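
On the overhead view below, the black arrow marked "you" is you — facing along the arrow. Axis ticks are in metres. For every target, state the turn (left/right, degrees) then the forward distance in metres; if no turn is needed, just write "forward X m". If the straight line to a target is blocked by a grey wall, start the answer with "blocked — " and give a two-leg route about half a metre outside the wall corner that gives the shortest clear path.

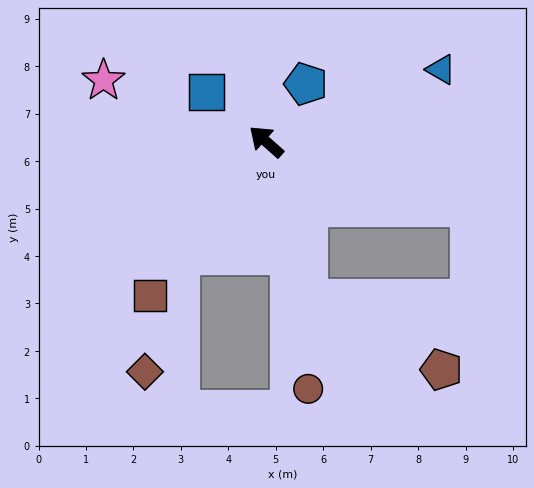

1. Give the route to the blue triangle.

turn right 116°, forward 4.0 m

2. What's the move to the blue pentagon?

turn right 83°, forward 1.5 m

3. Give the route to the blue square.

forward 1.6 m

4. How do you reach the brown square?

turn left 95°, forward 4.1 m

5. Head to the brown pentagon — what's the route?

blocked — turn left 146°, forward 3.4 m, then turn left 48°, forward 3.2 m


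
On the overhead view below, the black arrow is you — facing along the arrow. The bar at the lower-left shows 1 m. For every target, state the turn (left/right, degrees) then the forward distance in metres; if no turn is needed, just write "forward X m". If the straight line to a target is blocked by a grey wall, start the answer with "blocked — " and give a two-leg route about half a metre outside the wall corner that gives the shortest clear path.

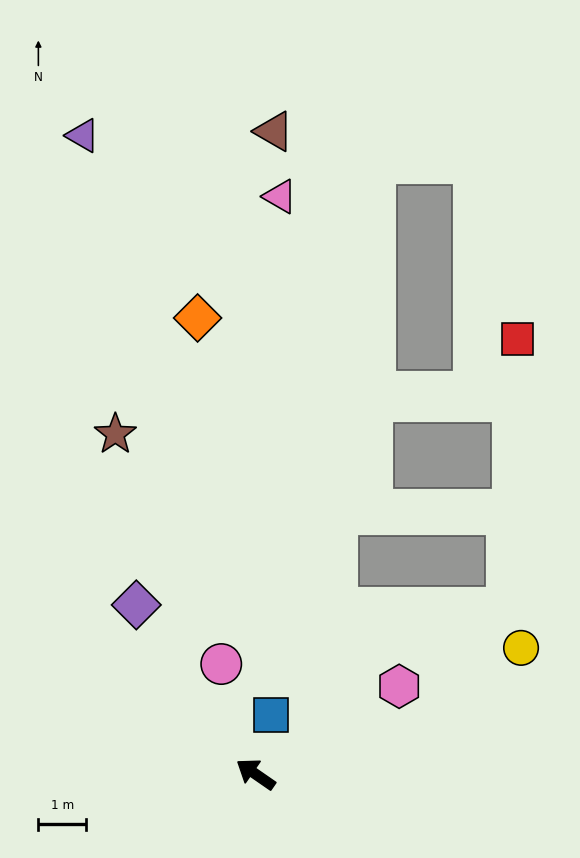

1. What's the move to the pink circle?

turn right 38°, forward 2.4 m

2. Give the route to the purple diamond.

turn right 20°, forward 4.3 m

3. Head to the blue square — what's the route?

turn right 70°, forward 1.3 m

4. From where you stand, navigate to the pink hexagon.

turn right 114°, forward 3.5 m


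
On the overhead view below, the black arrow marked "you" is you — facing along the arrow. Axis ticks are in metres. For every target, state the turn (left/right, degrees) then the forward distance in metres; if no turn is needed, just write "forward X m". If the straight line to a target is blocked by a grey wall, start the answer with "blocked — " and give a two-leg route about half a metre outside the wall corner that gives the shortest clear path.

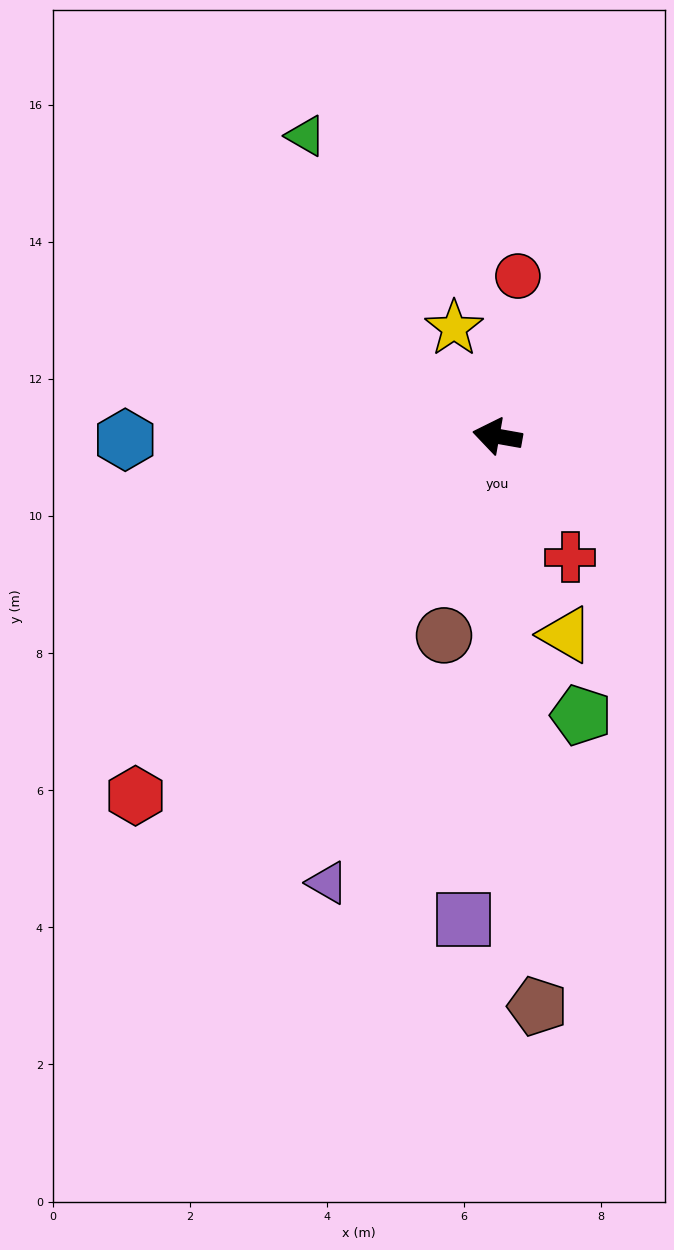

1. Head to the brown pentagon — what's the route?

turn left 104°, forward 8.3 m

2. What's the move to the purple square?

turn left 96°, forward 7.1 m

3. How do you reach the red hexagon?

turn left 55°, forward 7.4 m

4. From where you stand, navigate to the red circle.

turn right 87°, forward 2.4 m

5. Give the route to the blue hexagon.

turn left 11°, forward 5.4 m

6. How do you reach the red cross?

turn left 131°, forward 2.1 m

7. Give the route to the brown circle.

turn left 85°, forward 3.0 m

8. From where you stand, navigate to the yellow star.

turn right 58°, forward 1.7 m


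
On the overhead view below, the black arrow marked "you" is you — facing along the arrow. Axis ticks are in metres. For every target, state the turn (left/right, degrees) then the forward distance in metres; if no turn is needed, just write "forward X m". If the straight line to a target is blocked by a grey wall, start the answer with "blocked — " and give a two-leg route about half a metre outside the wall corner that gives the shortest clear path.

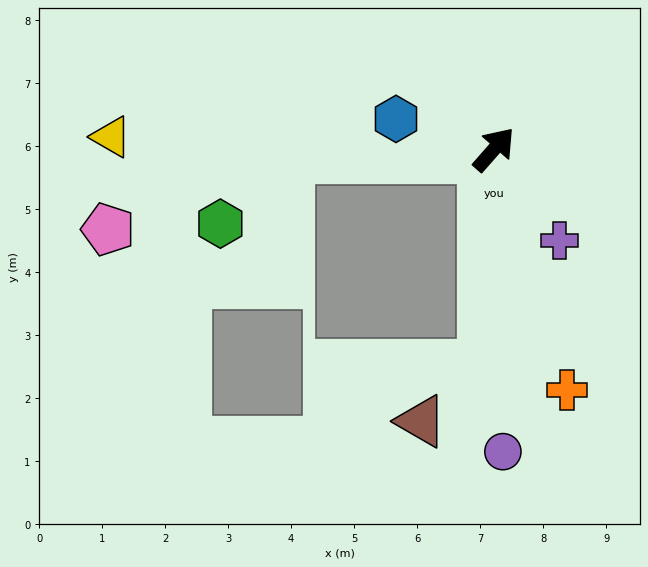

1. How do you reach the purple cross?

turn right 103°, forward 1.8 m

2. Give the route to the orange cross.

turn right 122°, forward 4.0 m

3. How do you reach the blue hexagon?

turn left 114°, forward 1.6 m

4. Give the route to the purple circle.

turn right 137°, forward 4.8 m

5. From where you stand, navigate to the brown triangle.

blocked — turn right 141°, forward 3.5 m, then turn right 47°, forward 1.3 m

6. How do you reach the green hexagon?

blocked — turn left 133°, forward 3.3 m, then turn left 43°, forward 1.5 m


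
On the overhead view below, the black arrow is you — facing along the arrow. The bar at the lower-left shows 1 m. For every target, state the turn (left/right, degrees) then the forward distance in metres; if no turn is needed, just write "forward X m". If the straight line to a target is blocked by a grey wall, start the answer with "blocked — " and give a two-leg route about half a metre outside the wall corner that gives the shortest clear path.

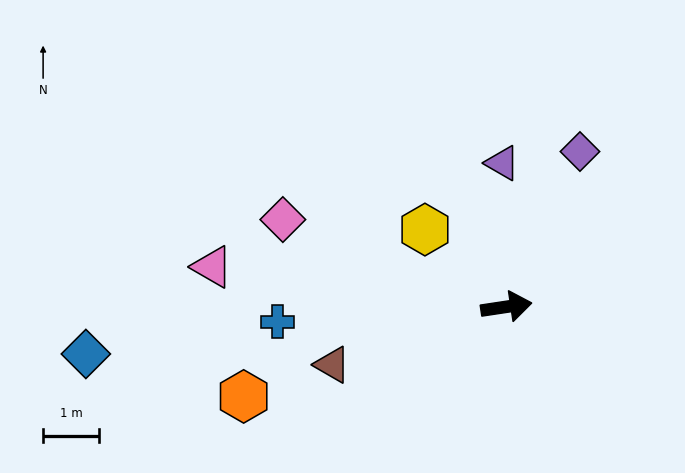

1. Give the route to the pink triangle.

turn left 164°, forward 5.3 m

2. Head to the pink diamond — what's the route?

turn left 150°, forward 4.3 m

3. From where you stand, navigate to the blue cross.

turn left 175°, forward 4.1 m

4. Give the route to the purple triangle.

turn left 83°, forward 2.6 m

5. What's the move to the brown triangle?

turn right 170°, forward 3.3 m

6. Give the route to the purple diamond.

turn left 56°, forward 3.1 m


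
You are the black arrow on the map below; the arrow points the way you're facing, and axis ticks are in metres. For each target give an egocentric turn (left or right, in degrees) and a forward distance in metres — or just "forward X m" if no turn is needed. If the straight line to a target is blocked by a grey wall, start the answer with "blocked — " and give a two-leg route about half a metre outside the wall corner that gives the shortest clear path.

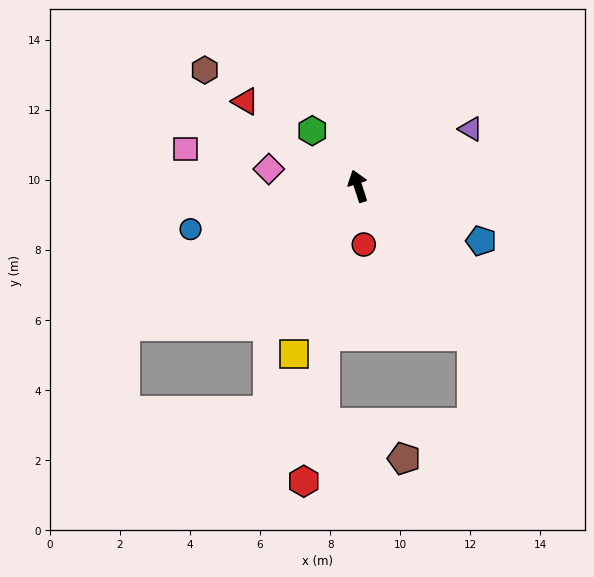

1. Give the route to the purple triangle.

turn right 81°, forward 3.6 m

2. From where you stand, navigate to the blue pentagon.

turn right 132°, forward 3.8 m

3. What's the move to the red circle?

turn left 168°, forward 1.7 m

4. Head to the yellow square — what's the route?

turn left 141°, forward 5.1 m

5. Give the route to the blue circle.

turn left 86°, forward 4.9 m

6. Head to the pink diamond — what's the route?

turn left 61°, forward 2.6 m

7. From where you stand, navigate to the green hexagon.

turn left 22°, forward 2.1 m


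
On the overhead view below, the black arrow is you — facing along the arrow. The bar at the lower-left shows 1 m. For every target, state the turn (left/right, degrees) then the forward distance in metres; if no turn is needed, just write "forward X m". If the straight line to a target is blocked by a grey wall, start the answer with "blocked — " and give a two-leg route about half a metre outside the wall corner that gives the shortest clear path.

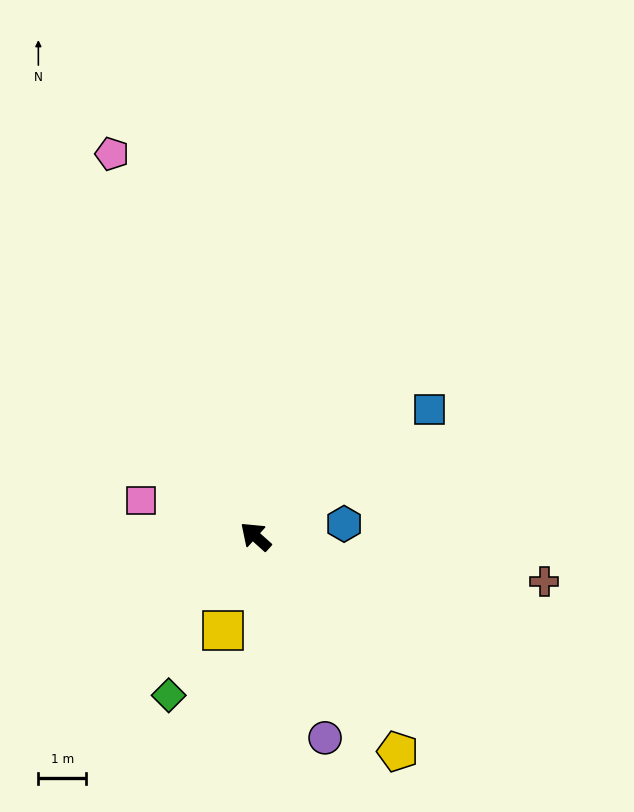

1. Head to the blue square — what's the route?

turn right 102°, forward 4.5 m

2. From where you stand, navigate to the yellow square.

turn left 113°, forward 2.1 m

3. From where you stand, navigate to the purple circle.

turn left 151°, forward 4.4 m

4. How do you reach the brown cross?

turn right 147°, forward 6.1 m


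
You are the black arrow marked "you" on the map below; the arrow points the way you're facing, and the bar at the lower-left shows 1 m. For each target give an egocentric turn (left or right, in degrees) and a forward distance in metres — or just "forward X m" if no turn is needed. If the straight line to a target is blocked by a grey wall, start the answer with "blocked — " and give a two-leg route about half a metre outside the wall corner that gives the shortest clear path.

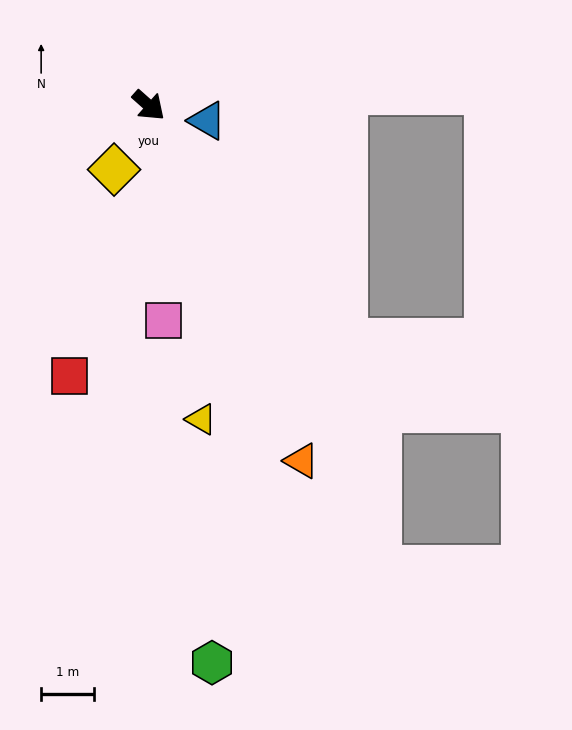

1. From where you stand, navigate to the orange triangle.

turn right 25°, forward 7.4 m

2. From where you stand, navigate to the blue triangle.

turn left 27°, forward 1.1 m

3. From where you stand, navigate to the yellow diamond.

turn right 77°, forward 1.4 m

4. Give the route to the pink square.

turn right 44°, forward 4.1 m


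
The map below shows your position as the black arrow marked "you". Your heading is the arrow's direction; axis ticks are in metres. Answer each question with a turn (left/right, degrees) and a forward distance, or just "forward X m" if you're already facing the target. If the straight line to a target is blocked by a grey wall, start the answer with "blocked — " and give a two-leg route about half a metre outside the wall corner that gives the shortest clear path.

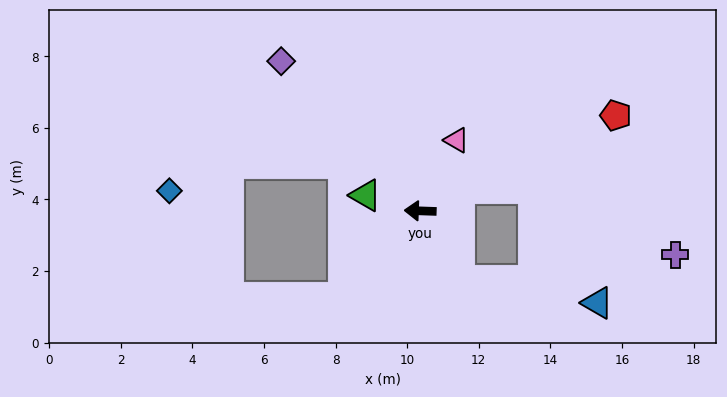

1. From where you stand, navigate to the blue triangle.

blocked — turn left 122°, forward 2.2 m, then turn left 51°, forward 3.9 m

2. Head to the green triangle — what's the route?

turn right 14°, forward 1.6 m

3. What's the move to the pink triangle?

turn right 115°, forward 2.2 m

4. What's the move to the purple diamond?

turn right 45°, forward 5.7 m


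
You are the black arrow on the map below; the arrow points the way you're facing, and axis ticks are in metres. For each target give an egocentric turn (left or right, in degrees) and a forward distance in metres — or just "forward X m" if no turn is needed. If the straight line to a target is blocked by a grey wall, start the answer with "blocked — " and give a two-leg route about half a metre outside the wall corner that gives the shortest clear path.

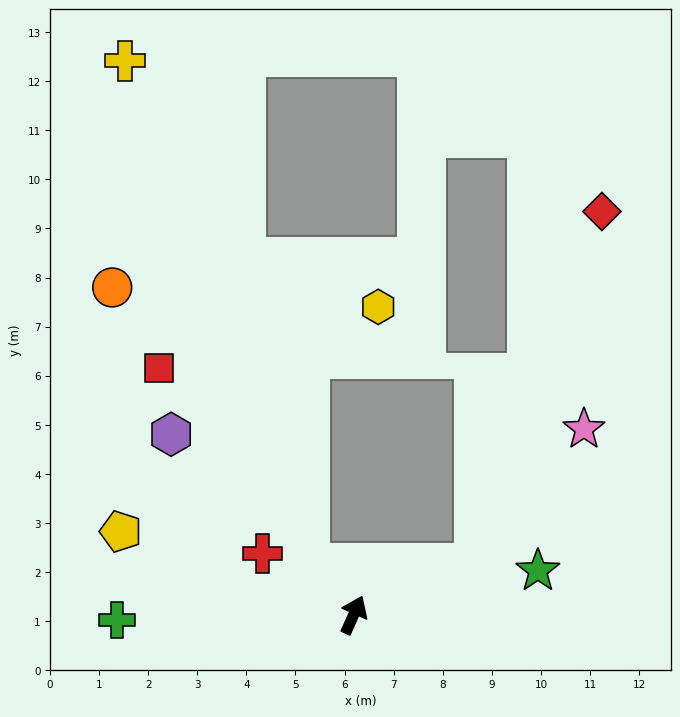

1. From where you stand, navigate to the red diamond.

blocked — turn right 43°, forward 2.7 m, then turn left 47°, forward 7.6 m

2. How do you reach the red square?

turn left 62°, forward 6.4 m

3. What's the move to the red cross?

turn left 80°, forward 2.2 m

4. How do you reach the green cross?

turn left 115°, forward 4.8 m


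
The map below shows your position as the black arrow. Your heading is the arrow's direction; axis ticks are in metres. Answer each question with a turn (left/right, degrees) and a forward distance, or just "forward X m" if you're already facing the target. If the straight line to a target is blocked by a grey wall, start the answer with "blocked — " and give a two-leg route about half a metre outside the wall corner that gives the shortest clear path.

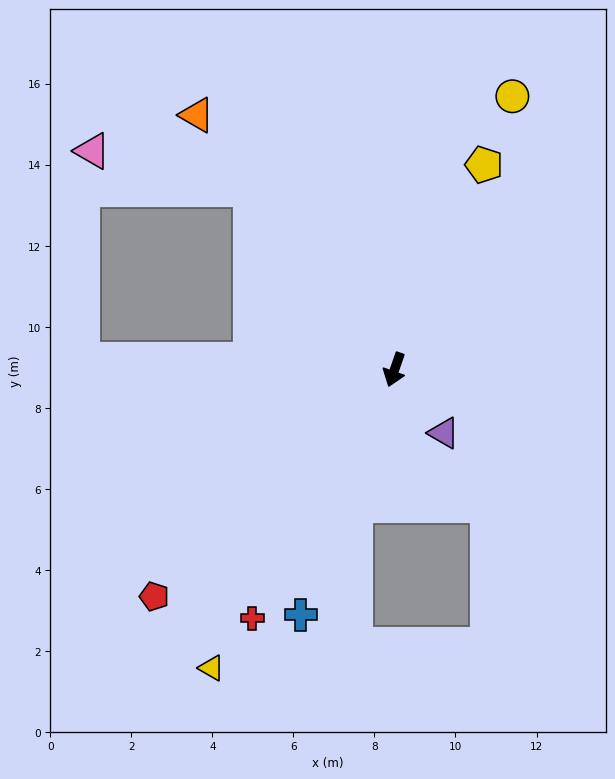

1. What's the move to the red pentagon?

turn right 27°, forward 8.2 m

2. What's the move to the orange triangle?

turn right 123°, forward 8.0 m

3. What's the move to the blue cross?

forward 6.5 m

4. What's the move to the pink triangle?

blocked — turn right 122°, forward 5.7 m, then turn left 37°, forward 4.0 m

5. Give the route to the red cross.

turn right 11°, forward 7.1 m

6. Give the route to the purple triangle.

turn left 57°, forward 2.0 m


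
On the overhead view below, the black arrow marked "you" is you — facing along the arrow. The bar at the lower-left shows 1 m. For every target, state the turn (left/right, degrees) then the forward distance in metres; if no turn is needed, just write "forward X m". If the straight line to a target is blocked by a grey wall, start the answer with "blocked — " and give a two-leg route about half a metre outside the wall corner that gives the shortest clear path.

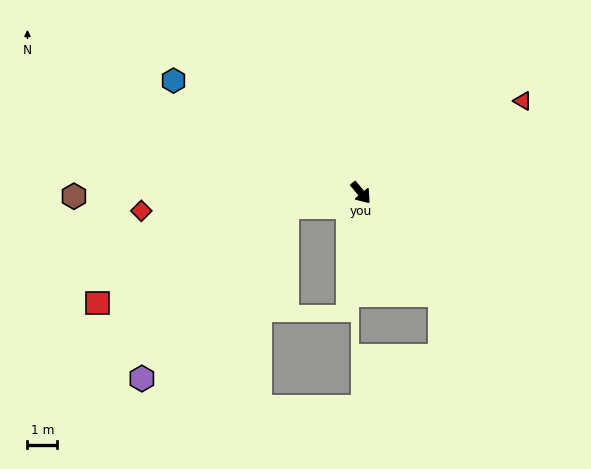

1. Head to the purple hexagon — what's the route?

blocked — turn right 119°, forward 2.6 m, then turn left 39°, forward 7.6 m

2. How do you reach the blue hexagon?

turn right 161°, forward 7.4 m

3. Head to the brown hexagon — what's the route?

turn right 129°, forward 9.7 m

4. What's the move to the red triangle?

turn left 80°, forward 6.3 m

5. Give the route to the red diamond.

turn right 125°, forward 7.4 m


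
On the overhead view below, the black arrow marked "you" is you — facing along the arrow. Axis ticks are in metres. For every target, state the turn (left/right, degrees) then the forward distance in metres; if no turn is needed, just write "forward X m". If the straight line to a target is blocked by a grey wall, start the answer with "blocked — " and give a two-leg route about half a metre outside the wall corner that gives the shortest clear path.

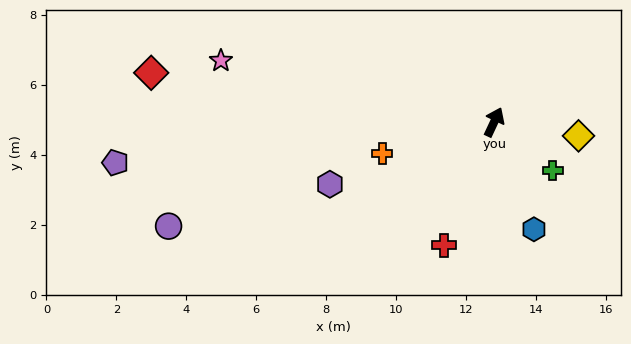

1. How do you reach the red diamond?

turn left 107°, forward 9.9 m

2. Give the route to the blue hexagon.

turn right 135°, forward 3.3 m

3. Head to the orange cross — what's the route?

turn left 131°, forward 3.3 m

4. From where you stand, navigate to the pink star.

turn left 102°, forward 8.0 m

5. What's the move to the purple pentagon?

turn left 121°, forward 10.9 m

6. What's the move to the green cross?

turn right 104°, forward 2.2 m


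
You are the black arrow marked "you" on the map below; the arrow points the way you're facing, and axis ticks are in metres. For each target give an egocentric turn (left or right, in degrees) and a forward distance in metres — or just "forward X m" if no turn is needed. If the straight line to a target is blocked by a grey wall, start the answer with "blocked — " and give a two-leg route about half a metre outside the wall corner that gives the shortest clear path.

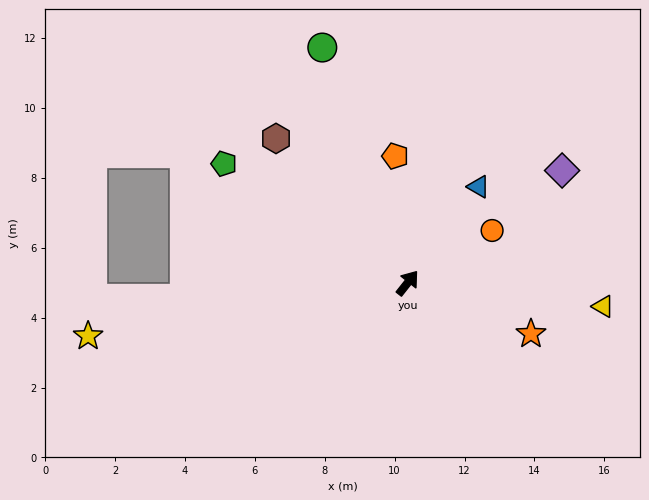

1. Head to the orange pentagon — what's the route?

turn left 44°, forward 3.6 m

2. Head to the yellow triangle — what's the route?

turn right 59°, forward 5.6 m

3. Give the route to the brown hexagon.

turn left 81°, forward 5.6 m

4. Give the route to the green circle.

turn left 58°, forward 7.2 m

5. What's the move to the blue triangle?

forward 3.4 m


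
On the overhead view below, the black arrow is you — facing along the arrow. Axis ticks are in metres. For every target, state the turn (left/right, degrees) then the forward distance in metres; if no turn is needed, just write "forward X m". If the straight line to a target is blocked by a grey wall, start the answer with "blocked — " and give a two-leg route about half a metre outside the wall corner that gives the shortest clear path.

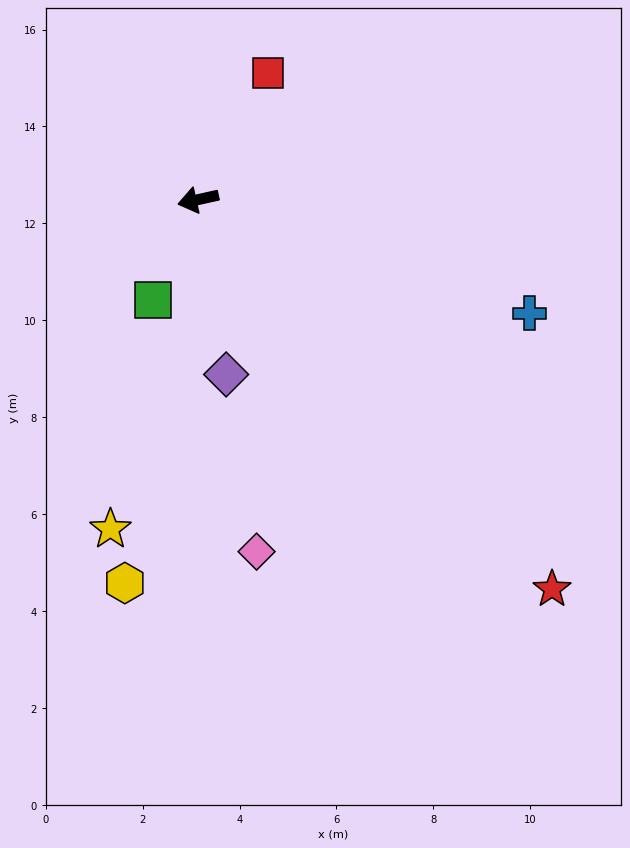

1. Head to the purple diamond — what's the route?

turn left 87°, forward 3.7 m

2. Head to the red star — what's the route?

turn left 120°, forward 10.9 m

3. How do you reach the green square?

turn left 53°, forward 2.3 m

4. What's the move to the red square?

turn right 132°, forward 3.0 m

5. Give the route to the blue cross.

turn left 149°, forward 7.2 m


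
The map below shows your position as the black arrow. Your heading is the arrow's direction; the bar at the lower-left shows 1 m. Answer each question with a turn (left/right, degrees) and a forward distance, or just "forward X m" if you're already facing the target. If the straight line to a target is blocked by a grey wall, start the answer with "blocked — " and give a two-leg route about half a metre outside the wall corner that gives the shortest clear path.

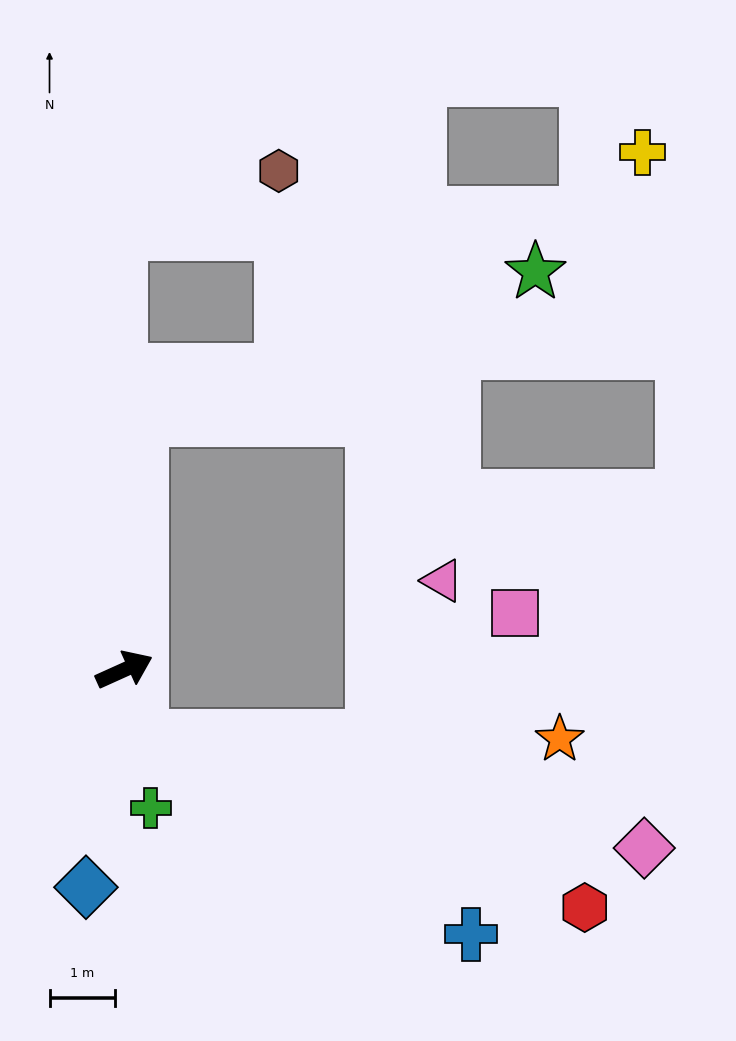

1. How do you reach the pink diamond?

blocked — turn right 101°, forward 1.1 m, then turn left 64°, forward 7.9 m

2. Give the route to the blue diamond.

turn right 124°, forward 3.4 m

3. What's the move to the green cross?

turn right 104°, forward 2.1 m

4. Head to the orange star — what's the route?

blocked — turn right 101°, forward 1.1 m, then turn left 76°, forward 6.4 m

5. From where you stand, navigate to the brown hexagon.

blocked — turn left 66°, forward 6.7 m, then turn right 69°, forward 2.6 m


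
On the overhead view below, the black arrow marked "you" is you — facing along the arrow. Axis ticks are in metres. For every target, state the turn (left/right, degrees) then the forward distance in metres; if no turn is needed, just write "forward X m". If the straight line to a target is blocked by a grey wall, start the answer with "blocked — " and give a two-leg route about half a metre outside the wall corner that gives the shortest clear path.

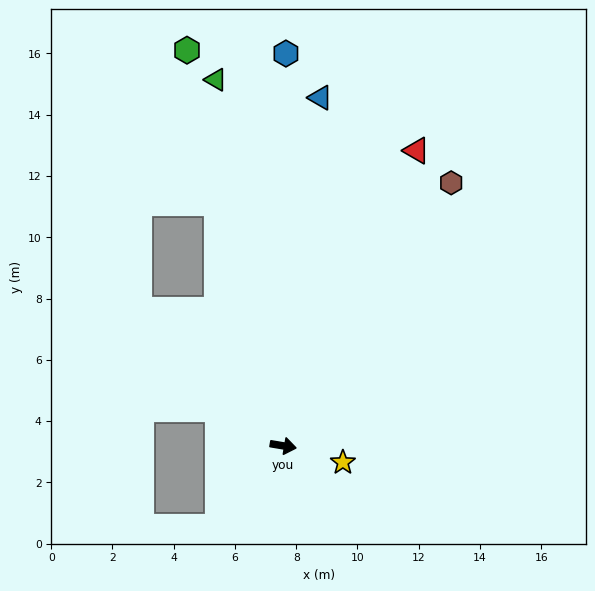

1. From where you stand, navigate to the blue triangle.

turn left 93°, forward 11.4 m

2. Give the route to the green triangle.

turn left 110°, forward 12.2 m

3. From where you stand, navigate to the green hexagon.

turn left 113°, forward 13.3 m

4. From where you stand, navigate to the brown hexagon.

turn left 67°, forward 10.2 m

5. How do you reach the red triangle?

turn left 75°, forward 10.6 m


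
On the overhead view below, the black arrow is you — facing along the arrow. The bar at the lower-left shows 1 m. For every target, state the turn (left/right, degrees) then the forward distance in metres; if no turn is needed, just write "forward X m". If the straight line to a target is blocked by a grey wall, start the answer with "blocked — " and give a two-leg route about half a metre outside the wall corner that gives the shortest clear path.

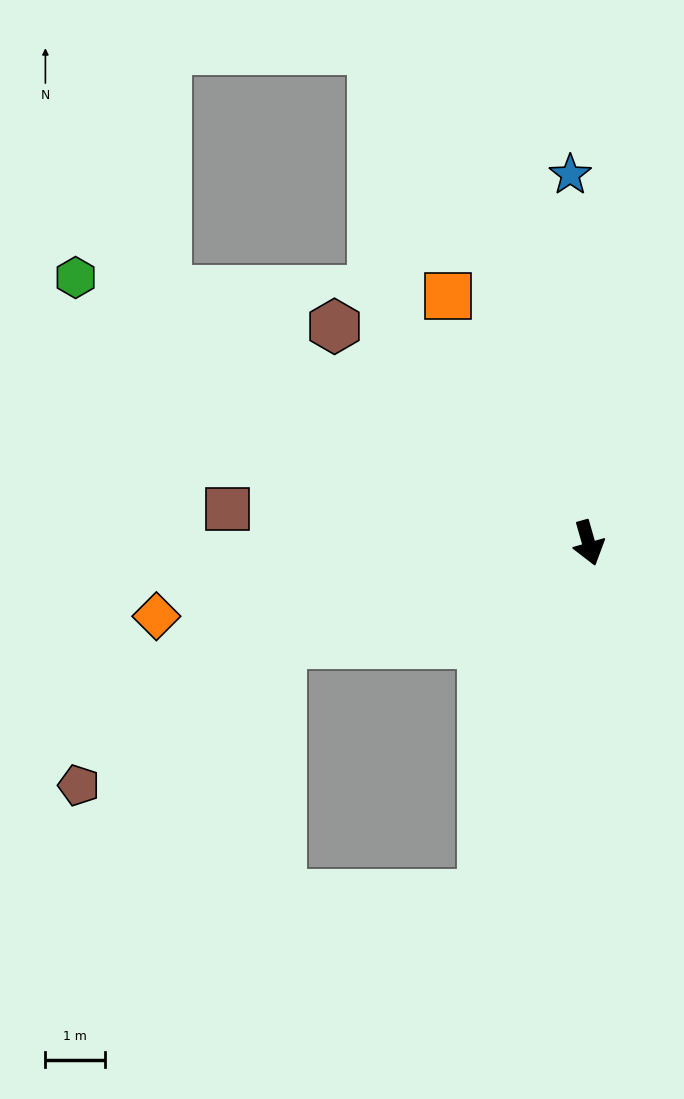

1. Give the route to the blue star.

turn left 167°, forward 6.2 m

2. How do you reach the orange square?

turn right 166°, forward 4.8 m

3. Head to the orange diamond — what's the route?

turn right 96°, forward 7.4 m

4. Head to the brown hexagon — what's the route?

turn right 146°, forward 5.6 m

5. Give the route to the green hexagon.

turn right 133°, forward 9.8 m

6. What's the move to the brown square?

turn right 111°, forward 6.1 m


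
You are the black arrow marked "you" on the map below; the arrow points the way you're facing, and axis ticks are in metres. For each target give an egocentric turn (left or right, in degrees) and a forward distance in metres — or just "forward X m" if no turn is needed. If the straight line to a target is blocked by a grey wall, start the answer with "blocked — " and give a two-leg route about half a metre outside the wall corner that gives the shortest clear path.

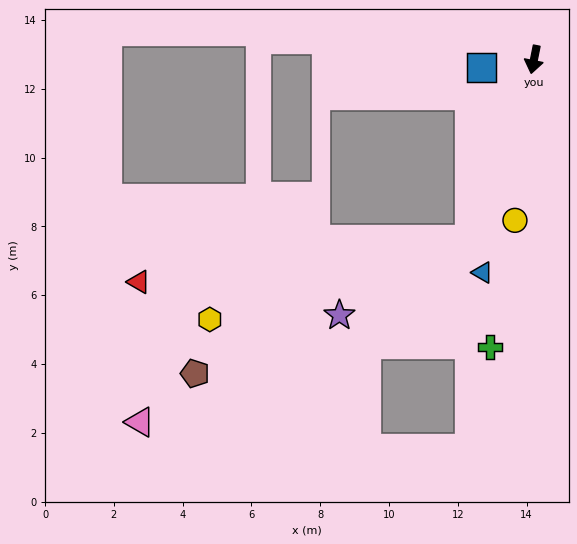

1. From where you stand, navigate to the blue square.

turn right 70°, forward 1.5 m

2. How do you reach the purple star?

blocked — turn right 8°, forward 5.6 m, then turn right 41°, forward 4.4 m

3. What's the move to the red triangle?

blocked — turn right 8°, forward 5.6 m, then turn right 63°, forward 9.7 m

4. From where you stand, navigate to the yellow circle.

turn left 5°, forward 4.7 m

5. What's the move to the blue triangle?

turn right 2°, forward 6.4 m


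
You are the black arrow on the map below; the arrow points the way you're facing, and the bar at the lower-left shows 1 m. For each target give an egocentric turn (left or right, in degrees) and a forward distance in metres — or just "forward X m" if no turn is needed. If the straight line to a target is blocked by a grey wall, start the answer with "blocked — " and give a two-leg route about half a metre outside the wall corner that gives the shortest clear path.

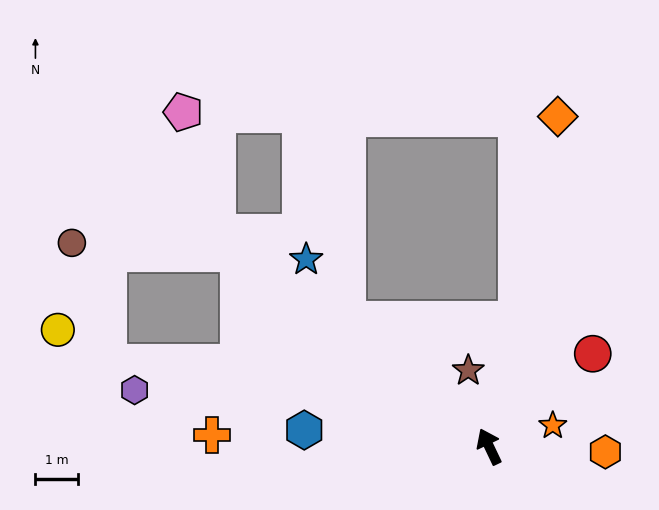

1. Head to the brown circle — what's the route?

blocked — turn left 27°, forward 7.4 m, then turn left 34°, forward 3.9 m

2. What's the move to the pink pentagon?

blocked — turn left 26°, forward 8.1 m, then turn right 35°, forward 2.9 m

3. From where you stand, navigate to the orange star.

turn right 97°, forward 1.6 m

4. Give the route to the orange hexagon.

turn right 118°, forward 2.7 m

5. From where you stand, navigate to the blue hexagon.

turn left 59°, forward 4.4 m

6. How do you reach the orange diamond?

turn right 37°, forward 7.9 m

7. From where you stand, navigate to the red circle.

turn right 74°, forward 3.3 m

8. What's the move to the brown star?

turn right 10°, forward 1.8 m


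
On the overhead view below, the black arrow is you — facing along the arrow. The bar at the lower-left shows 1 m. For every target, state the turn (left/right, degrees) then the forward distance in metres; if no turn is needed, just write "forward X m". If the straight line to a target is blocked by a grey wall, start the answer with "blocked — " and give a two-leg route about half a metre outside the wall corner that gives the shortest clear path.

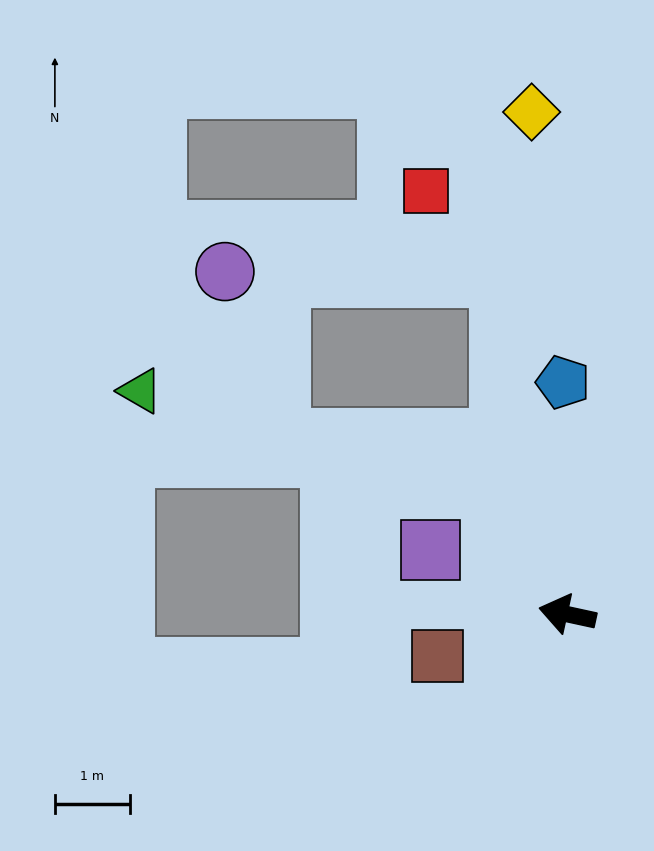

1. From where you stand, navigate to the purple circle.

blocked — turn right 67°, forward 4.6 m, then turn left 78°, forward 3.7 m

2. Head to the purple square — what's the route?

turn right 13°, forward 2.0 m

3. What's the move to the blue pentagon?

turn right 77°, forward 3.1 m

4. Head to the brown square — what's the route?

turn left 30°, forward 1.8 m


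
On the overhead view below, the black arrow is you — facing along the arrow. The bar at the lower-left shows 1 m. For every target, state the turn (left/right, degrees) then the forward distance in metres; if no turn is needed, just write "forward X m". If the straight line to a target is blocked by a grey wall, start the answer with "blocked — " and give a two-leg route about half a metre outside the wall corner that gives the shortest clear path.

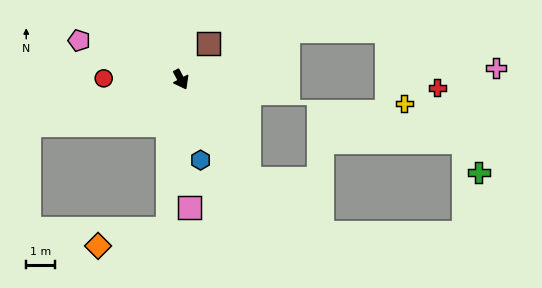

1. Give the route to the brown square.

turn left 114°, forward 1.6 m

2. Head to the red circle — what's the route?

turn right 119°, forward 2.7 m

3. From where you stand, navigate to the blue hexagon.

turn right 15°, forward 2.9 m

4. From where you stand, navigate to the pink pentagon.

turn right 139°, forward 3.8 m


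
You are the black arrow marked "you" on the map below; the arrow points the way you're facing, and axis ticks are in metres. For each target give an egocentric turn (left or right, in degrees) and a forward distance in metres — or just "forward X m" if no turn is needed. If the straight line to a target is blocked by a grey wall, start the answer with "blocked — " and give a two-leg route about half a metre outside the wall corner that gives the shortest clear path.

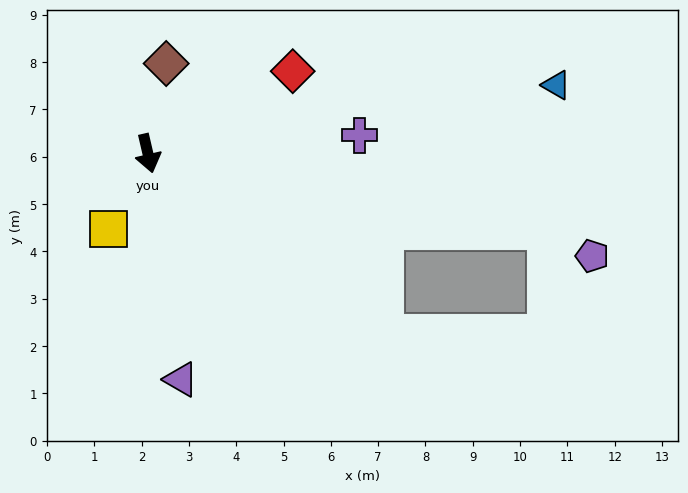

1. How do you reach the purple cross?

turn left 82°, forward 4.5 m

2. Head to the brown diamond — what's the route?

turn left 155°, forward 1.9 m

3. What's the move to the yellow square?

turn right 41°, forward 1.8 m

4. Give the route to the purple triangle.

turn right 5°, forward 4.8 m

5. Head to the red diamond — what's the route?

turn left 107°, forward 3.5 m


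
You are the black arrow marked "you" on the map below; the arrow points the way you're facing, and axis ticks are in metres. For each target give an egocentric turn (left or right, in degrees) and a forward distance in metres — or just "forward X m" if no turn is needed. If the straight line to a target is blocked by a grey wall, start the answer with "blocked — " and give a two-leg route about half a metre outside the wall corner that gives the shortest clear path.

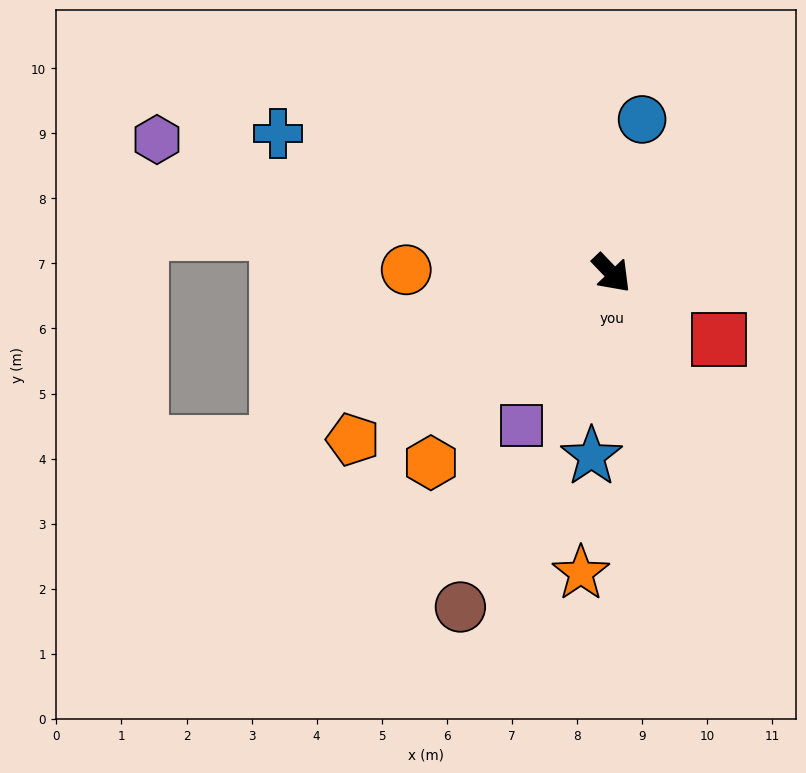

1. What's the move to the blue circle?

turn left 125°, forward 2.4 m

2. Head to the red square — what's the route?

turn left 15°, forward 1.9 m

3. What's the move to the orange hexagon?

turn right 87°, forward 4.0 m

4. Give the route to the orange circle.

turn right 135°, forward 3.2 m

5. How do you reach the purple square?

turn right 74°, forward 2.7 m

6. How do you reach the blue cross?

turn right 156°, forward 5.6 m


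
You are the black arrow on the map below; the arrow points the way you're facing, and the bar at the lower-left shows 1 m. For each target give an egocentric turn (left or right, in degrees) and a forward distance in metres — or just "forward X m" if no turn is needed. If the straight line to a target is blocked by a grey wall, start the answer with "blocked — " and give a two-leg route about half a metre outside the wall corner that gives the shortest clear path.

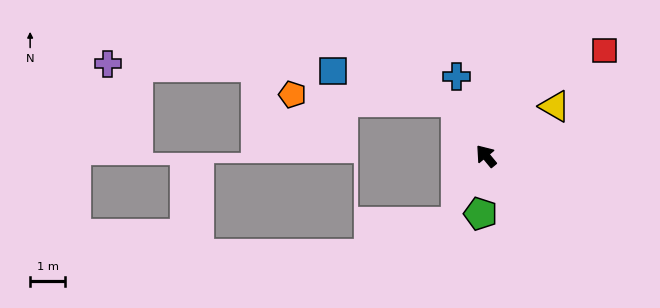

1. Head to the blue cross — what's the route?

turn right 19°, forward 2.4 m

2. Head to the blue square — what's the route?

blocked — turn right 10°, forward 1.8 m, then turn left 46°, forward 3.6 m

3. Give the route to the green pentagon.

turn left 135°, forward 1.7 m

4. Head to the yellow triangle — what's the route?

turn right 94°, forward 2.4 m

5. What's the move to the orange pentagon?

blocked — turn right 10°, forward 1.8 m, then turn left 58°, forward 4.7 m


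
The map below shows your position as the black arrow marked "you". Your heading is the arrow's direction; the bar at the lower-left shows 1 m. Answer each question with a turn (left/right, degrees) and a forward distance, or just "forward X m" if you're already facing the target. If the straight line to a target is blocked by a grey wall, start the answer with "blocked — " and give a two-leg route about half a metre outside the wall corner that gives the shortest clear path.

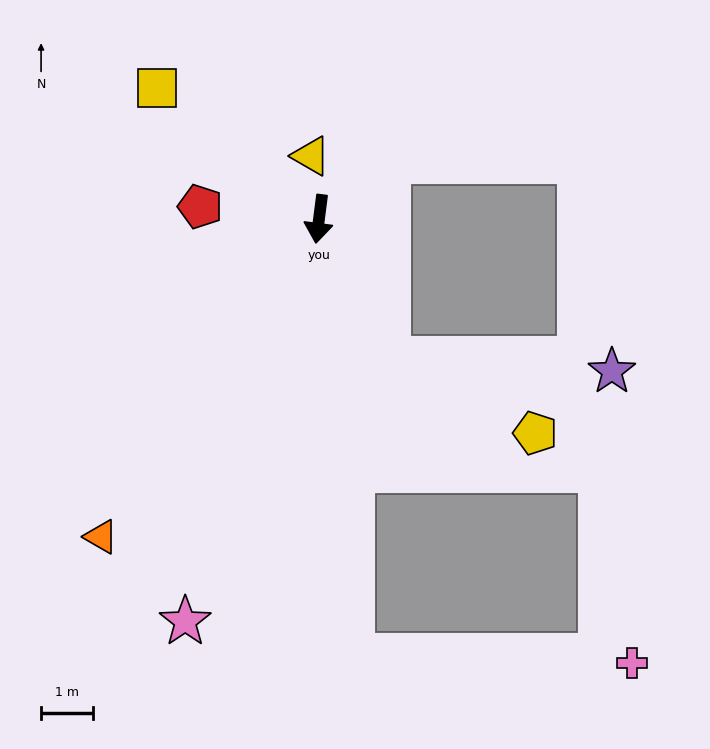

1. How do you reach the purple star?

blocked — turn left 34°, forward 3.0 m, then turn left 60°, forward 4.3 m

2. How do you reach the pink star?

turn right 11°, forward 8.2 m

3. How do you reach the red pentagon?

turn right 89°, forward 2.3 m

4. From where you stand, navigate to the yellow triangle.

turn right 165°, forward 1.2 m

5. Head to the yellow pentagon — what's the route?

blocked — turn left 34°, forward 3.0 m, then turn left 36°, forward 3.2 m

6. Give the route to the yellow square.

turn right 122°, forward 4.0 m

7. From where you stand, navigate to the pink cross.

blocked — turn left 12°, forward 8.4 m, then turn left 84°, forward 5.4 m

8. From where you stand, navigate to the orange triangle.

turn right 27°, forward 7.4 m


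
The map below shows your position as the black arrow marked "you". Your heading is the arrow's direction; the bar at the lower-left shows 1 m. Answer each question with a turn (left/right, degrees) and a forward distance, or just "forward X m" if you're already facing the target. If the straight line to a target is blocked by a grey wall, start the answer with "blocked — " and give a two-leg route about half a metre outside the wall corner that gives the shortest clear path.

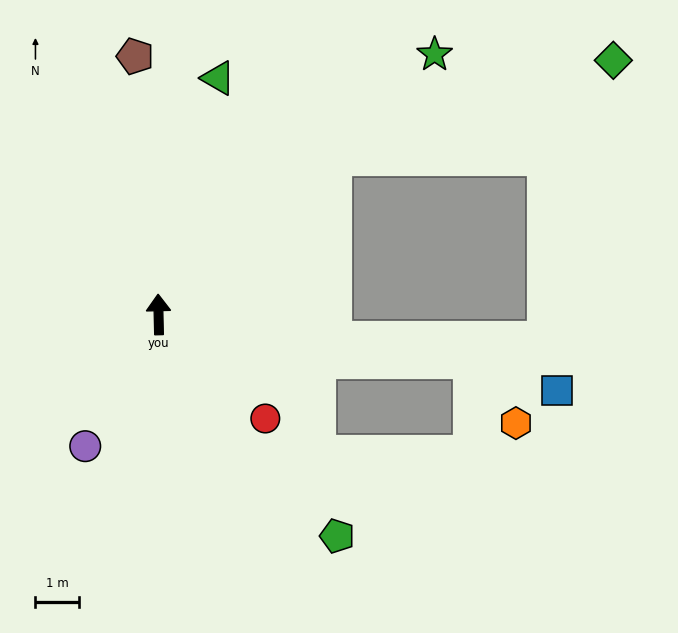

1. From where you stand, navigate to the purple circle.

turn left 150°, forward 3.5 m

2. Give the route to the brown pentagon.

turn left 4°, forward 6.0 m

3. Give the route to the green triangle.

turn right 15°, forward 5.6 m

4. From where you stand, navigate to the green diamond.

blocked — turn right 49°, forward 5.4 m, then turn right 23°, forward 6.8 m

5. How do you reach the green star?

turn right 48°, forward 8.7 m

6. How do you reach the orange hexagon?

blocked — turn right 100°, forward 7.3 m, then turn right 46°, forward 1.8 m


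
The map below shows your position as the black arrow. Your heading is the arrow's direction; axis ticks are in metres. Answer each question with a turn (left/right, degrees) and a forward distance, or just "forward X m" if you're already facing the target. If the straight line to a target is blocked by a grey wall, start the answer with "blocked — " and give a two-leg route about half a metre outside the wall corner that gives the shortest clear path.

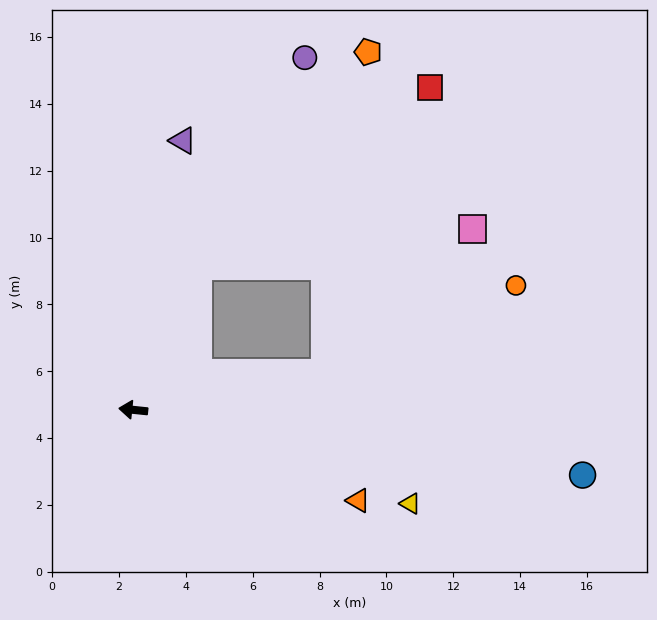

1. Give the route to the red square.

blocked — turn right 108°, forward 4.7 m, then turn right 28°, forward 8.8 m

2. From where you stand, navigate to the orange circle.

blocked — turn right 163°, forward 5.9 m, then turn left 13°, forward 6.3 m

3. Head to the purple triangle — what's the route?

turn right 95°, forward 8.2 m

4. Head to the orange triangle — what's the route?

turn left 164°, forward 7.3 m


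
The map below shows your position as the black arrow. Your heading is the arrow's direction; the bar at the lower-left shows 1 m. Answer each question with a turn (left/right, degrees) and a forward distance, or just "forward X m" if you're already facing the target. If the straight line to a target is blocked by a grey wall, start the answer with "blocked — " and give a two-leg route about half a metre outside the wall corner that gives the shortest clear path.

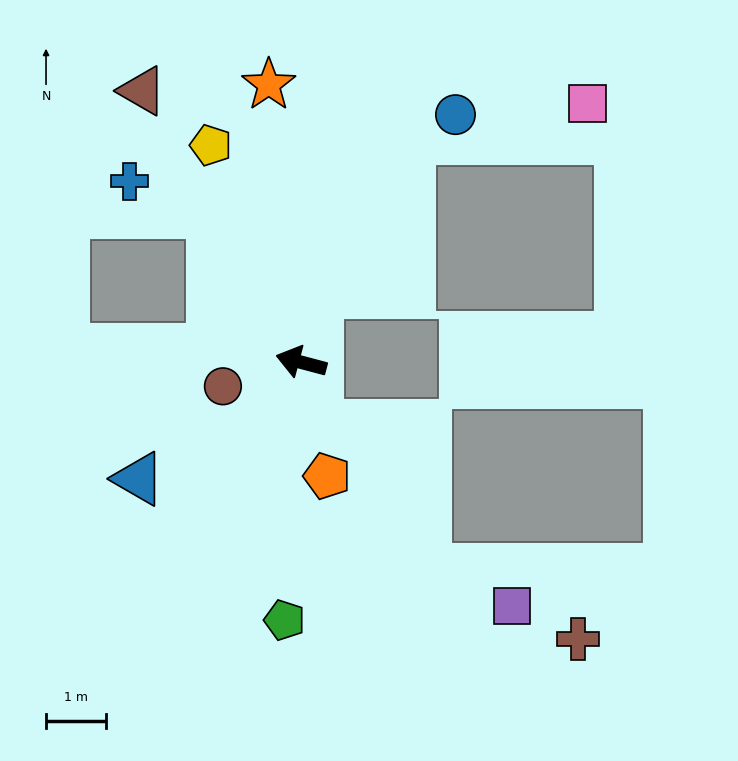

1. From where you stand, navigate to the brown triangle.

turn right 45°, forward 5.2 m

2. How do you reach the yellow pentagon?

turn right 53°, forward 3.9 m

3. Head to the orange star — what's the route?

turn right 68°, forward 4.7 m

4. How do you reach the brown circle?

turn left 32°, forward 1.4 m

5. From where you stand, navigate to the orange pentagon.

turn left 118°, forward 1.9 m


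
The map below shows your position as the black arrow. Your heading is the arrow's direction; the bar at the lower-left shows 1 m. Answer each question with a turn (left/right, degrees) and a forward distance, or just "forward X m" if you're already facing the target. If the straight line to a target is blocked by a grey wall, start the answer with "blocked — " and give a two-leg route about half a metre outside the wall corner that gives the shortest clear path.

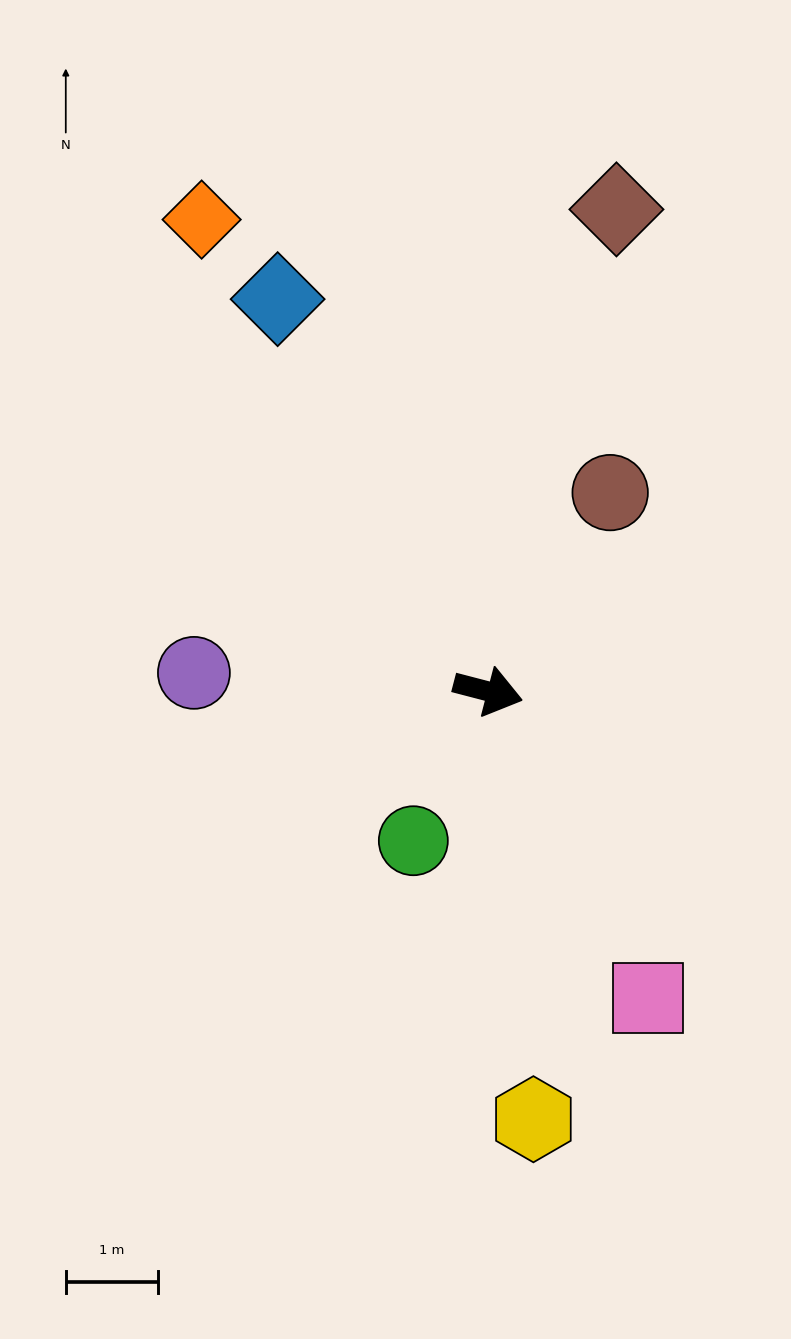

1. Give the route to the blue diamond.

turn left 133°, forward 4.8 m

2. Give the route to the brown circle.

turn left 73°, forward 2.5 m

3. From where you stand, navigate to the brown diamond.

turn left 90°, forward 5.4 m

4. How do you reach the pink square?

turn right 48°, forward 3.8 m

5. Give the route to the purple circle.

turn right 169°, forward 3.2 m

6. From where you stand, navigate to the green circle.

turn right 102°, forward 1.8 m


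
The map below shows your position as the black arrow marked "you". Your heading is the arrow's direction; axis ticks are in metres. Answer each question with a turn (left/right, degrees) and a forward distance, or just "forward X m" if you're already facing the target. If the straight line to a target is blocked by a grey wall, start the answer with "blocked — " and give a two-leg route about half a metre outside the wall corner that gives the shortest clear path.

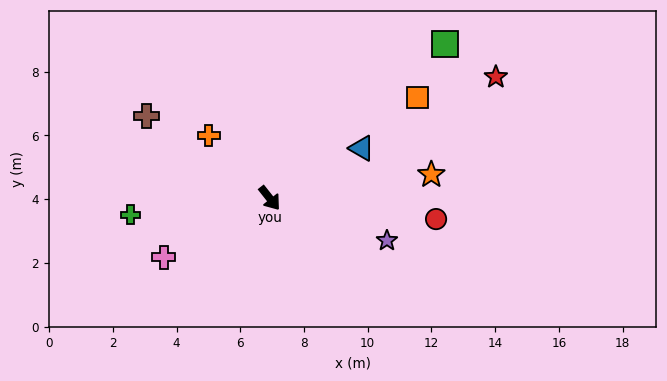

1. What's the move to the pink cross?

turn right 99°, forward 3.8 m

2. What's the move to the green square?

turn left 93°, forward 7.3 m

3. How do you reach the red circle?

turn left 45°, forward 5.3 m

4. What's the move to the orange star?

turn left 60°, forward 5.1 m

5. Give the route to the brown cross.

turn right 162°, forward 4.6 m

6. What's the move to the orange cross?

turn right 174°, forward 2.7 m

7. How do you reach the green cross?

turn right 122°, forward 4.4 m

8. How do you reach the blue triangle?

turn left 80°, forward 3.3 m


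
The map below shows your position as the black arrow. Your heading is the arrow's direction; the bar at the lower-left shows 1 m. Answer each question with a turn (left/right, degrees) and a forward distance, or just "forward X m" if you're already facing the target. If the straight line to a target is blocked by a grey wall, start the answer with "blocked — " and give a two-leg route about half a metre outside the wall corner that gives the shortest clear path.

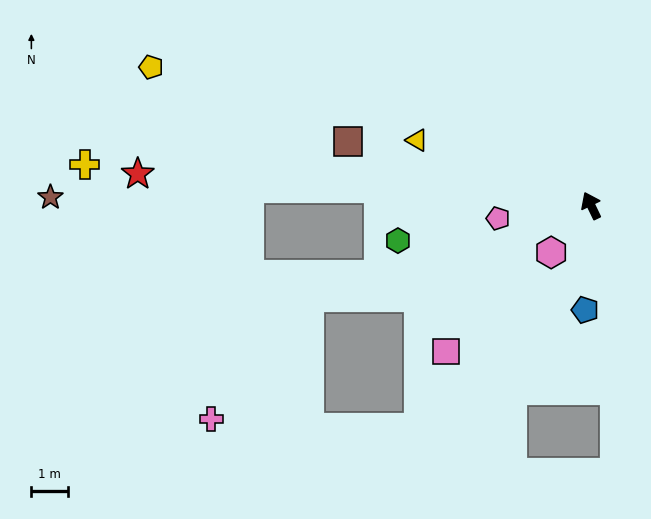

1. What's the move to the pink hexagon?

turn left 114°, forward 1.7 m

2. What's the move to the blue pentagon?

turn left 151°, forward 2.9 m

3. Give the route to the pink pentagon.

turn left 72°, forward 2.6 m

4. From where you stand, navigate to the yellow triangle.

turn left 44°, forward 5.1 m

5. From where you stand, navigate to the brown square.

turn left 50°, forward 6.9 m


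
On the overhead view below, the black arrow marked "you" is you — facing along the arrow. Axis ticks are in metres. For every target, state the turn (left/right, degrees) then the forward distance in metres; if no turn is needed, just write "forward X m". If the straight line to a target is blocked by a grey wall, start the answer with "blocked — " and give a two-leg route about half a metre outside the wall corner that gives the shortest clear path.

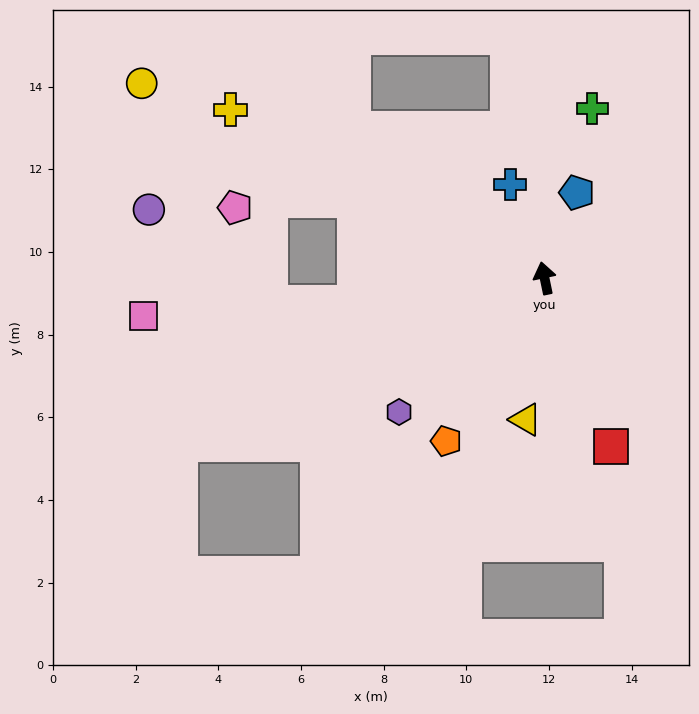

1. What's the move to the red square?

turn right 170°, forward 4.4 m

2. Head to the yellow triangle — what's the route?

turn left 161°, forward 3.5 m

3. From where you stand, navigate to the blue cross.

turn left 8°, forward 2.4 m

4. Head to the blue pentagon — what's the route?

turn right 32°, forward 2.2 m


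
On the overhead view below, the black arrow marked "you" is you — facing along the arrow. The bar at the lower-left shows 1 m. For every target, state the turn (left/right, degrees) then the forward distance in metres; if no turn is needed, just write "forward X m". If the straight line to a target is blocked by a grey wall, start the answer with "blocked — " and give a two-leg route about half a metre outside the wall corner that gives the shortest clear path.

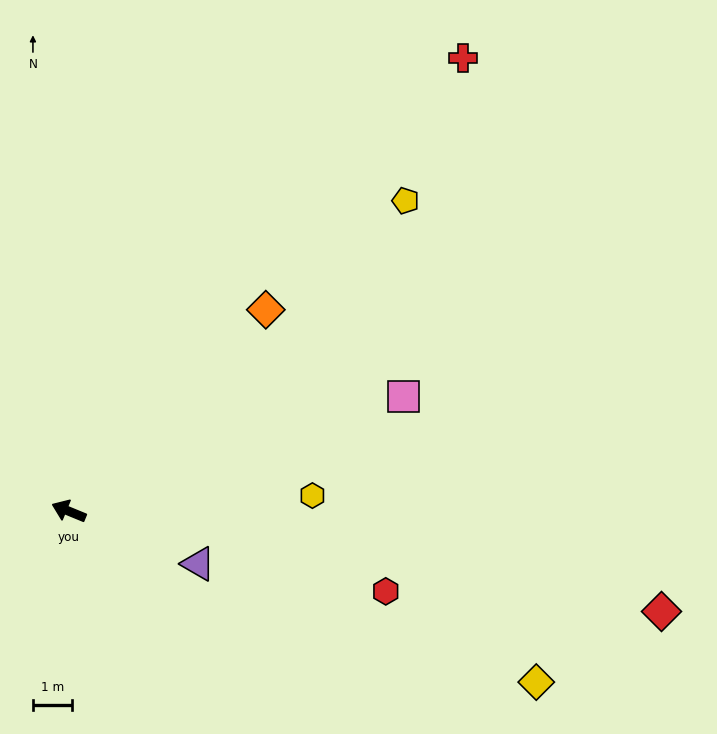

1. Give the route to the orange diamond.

turn right 112°, forward 7.2 m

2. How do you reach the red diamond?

turn right 167°, forward 15.5 m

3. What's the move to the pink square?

turn right 139°, forward 9.1 m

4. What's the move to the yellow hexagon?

turn right 154°, forward 6.3 m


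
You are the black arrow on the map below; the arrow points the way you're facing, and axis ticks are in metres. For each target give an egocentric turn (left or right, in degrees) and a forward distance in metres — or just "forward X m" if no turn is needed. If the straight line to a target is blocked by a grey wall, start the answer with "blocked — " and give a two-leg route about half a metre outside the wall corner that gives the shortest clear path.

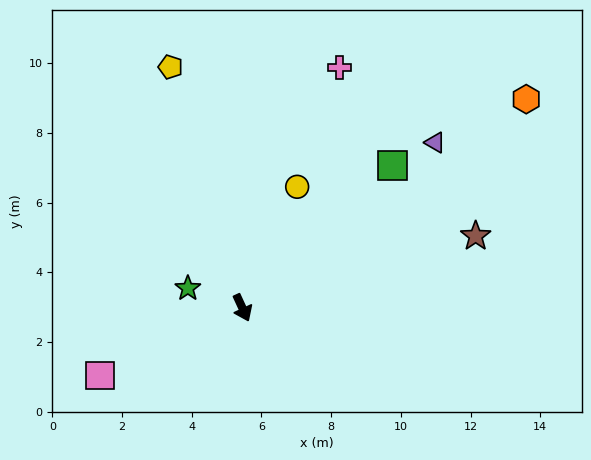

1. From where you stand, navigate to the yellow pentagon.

turn left 172°, forward 7.2 m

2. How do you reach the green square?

turn left 109°, forward 5.9 m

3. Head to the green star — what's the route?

turn right 134°, forward 1.7 m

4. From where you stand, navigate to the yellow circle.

turn left 131°, forward 3.8 m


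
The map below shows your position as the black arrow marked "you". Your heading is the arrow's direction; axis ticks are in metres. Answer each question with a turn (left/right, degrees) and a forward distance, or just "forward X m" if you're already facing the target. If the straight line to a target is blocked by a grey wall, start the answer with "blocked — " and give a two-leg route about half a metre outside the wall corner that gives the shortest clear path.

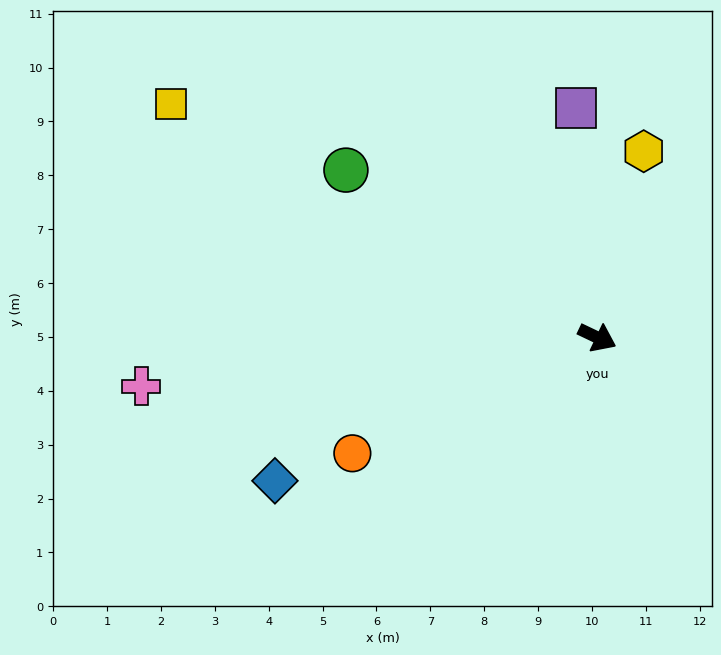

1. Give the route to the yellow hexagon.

turn left 101°, forward 3.6 m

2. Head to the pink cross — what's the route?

turn right 148°, forward 8.5 m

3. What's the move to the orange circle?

turn right 129°, forward 5.0 m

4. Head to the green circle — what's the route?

turn left 172°, forward 5.6 m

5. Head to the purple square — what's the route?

turn left 121°, forward 4.3 m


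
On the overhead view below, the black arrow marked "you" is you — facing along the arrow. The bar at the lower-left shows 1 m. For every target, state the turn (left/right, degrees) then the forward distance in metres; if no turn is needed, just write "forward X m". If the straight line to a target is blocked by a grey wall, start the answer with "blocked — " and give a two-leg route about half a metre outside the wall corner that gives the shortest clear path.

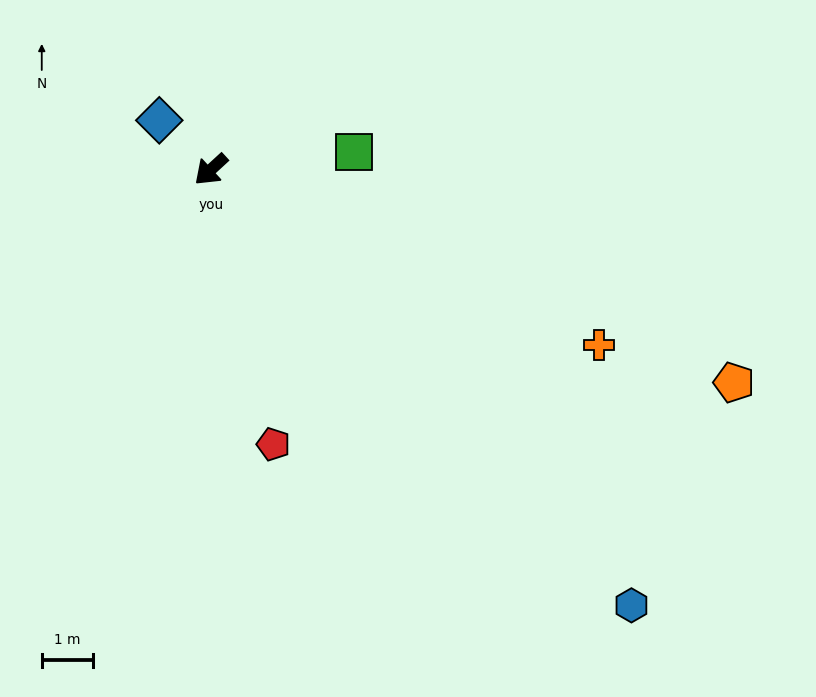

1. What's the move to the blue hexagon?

turn left 91°, forward 11.8 m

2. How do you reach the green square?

turn left 144°, forward 2.8 m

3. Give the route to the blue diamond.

turn right 86°, forward 1.4 m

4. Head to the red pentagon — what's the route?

turn left 60°, forward 5.5 m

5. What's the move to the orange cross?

turn left 113°, forward 8.3 m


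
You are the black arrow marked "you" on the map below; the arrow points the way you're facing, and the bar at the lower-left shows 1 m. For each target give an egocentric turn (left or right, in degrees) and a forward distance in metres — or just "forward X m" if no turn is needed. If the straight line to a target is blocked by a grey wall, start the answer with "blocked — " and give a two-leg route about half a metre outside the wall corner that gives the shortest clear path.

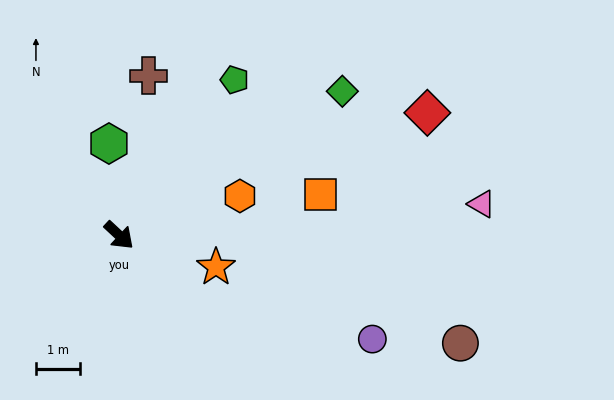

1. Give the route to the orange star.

turn left 25°, forward 2.3 m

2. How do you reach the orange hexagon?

turn left 61°, forward 2.9 m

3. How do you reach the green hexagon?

turn left 139°, forward 2.1 m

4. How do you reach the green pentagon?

turn left 96°, forward 4.4 m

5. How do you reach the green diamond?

turn left 76°, forward 6.0 m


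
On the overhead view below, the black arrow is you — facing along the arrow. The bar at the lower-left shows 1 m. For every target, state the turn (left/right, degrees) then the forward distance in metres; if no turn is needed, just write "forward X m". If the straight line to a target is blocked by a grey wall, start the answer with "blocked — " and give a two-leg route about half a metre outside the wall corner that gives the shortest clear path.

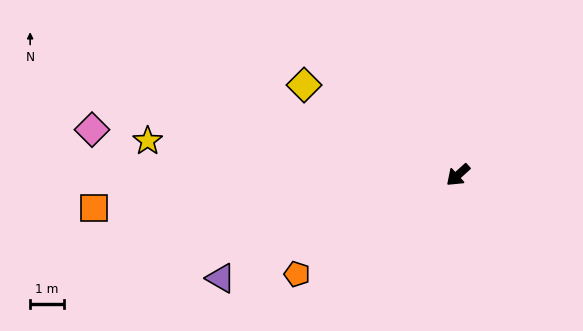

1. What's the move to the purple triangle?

turn right 19°, forward 7.6 m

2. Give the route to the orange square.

turn right 37°, forward 10.7 m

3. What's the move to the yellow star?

turn right 48°, forward 9.2 m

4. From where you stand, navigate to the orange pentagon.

turn right 10°, forward 5.6 m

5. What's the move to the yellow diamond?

turn right 72°, forward 5.2 m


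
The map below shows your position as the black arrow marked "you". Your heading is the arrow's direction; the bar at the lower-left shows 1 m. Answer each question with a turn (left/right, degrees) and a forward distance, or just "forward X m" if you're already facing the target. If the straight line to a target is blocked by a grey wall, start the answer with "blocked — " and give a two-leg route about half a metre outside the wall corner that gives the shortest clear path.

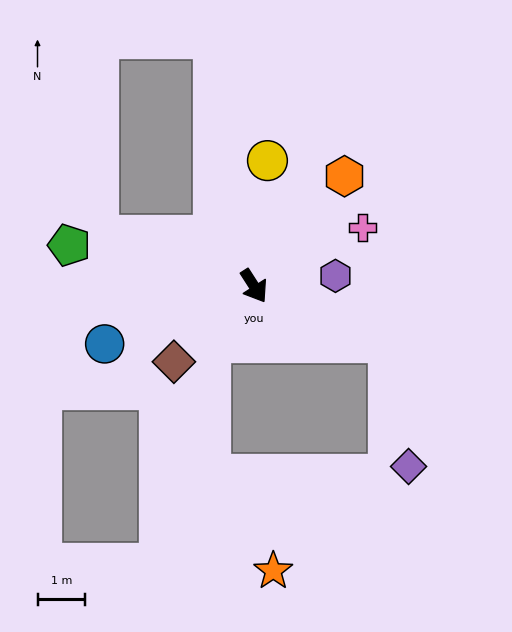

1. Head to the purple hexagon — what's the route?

turn left 64°, forward 1.7 m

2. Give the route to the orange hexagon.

turn left 108°, forward 3.0 m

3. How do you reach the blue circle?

turn right 101°, forward 3.4 m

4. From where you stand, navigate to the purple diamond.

blocked — turn left 35°, forward 3.1 m, then turn right 58°, forward 2.6 m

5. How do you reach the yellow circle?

turn left 141°, forward 2.6 m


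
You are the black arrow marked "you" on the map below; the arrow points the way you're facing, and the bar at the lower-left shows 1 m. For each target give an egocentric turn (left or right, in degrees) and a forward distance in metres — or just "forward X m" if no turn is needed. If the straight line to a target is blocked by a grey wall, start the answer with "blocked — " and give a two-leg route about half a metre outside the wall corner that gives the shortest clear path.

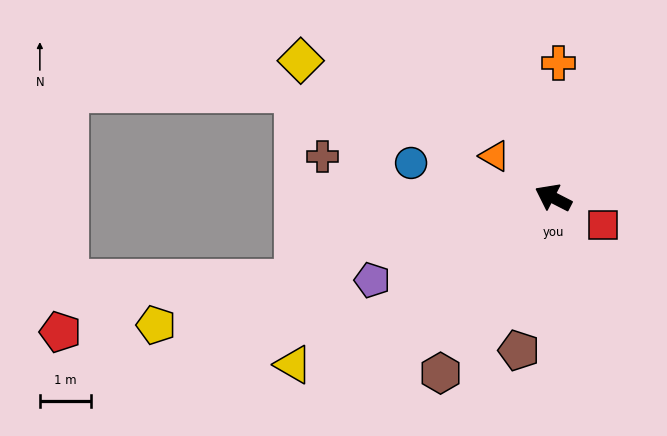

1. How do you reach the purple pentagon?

turn left 52°, forward 3.9 m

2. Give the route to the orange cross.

turn right 65°, forward 2.6 m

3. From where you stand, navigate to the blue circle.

turn left 13°, forward 2.9 m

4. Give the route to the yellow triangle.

turn left 60°, forward 6.1 m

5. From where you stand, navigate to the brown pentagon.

turn left 105°, forward 3.1 m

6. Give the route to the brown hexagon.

turn left 84°, forward 4.1 m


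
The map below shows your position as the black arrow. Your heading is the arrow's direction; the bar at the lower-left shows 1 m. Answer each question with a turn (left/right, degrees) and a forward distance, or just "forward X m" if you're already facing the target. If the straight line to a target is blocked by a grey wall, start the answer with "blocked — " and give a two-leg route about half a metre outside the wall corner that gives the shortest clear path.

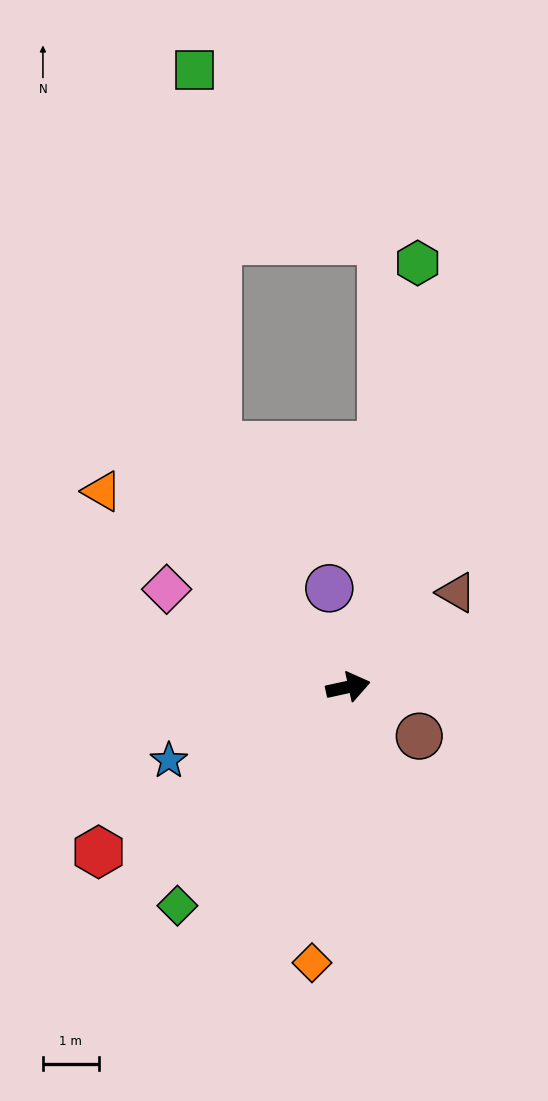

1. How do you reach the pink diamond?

turn left 139°, forward 3.7 m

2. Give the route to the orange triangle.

turn left 129°, forward 5.6 m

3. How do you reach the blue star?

turn right 170°, forward 3.5 m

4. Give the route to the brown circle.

turn right 47°, forward 1.6 m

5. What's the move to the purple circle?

turn left 88°, forward 1.8 m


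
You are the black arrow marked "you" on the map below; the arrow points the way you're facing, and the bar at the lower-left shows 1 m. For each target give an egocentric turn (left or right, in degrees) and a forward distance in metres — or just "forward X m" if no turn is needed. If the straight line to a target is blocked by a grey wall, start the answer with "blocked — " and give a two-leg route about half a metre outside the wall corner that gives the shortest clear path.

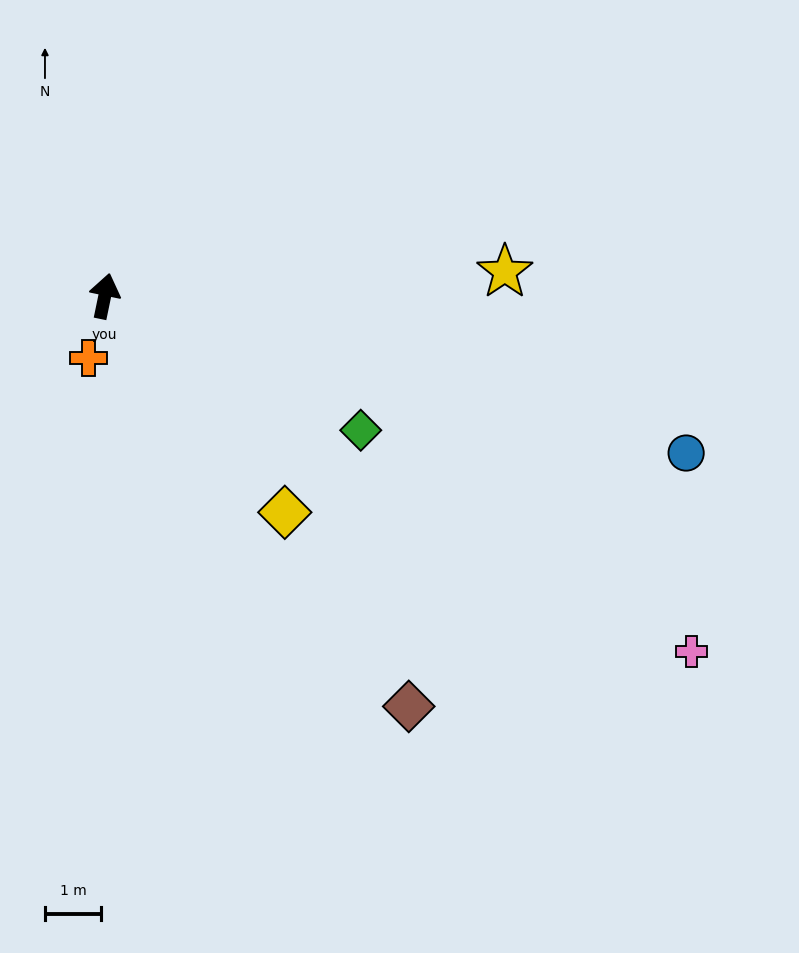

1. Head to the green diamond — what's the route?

turn right 106°, forward 5.1 m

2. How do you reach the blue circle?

turn right 93°, forward 10.7 m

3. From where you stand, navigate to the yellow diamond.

turn right 129°, forward 5.0 m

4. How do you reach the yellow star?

turn right 75°, forward 7.1 m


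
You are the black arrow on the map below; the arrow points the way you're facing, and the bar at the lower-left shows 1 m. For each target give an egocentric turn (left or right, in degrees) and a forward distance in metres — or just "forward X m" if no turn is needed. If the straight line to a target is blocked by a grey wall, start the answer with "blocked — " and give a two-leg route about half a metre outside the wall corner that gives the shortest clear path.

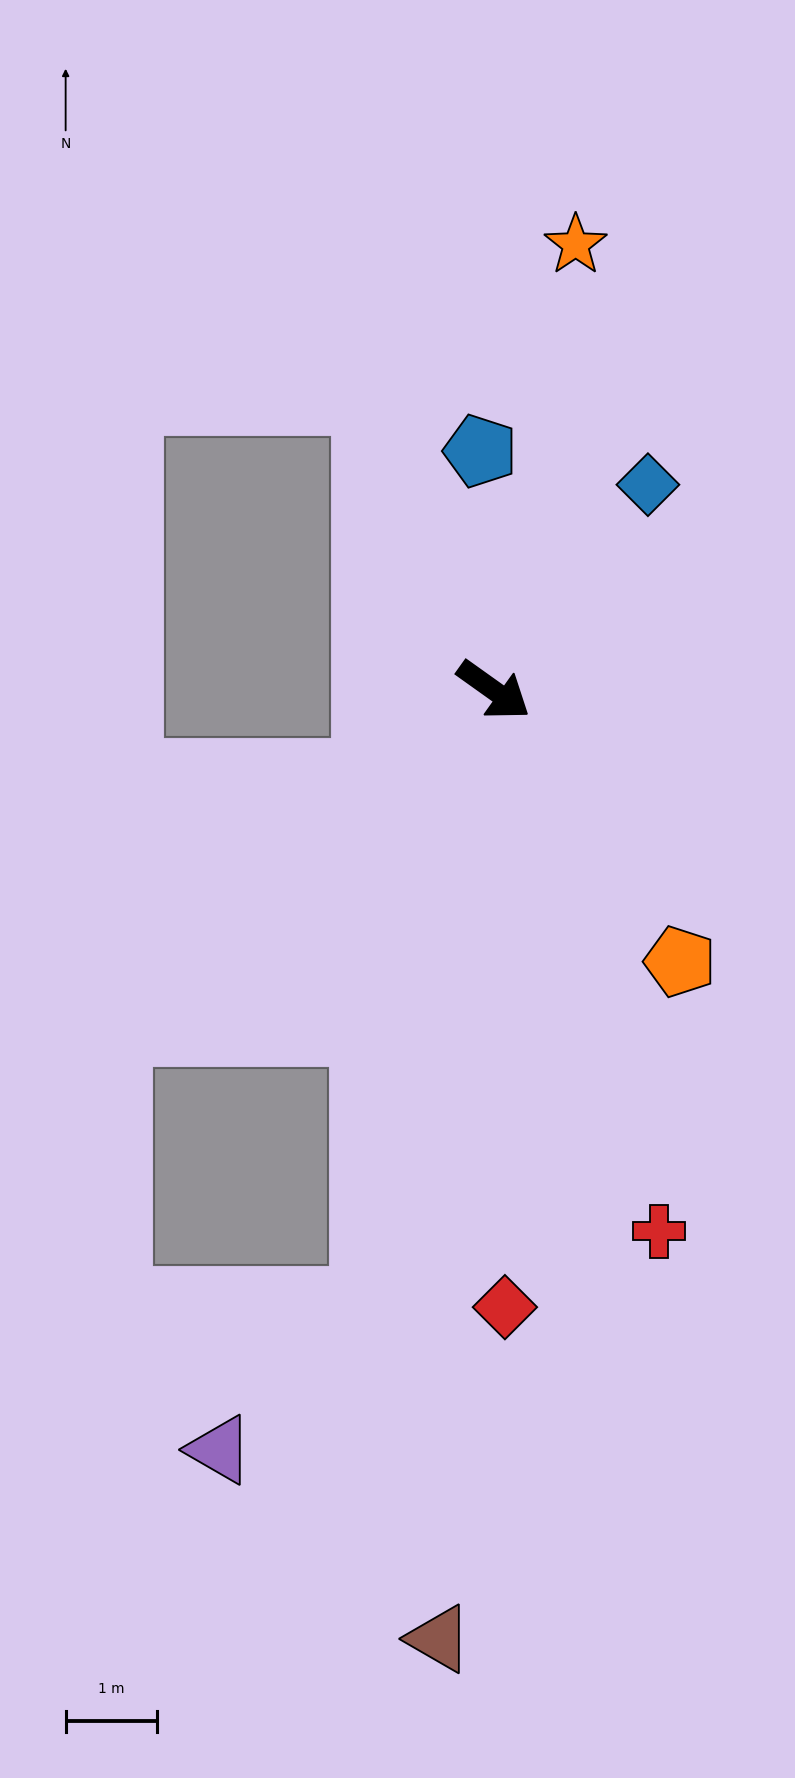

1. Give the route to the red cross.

turn right 38°, forward 6.2 m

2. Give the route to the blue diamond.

turn left 89°, forward 2.8 m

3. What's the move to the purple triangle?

blocked — turn right 66°, forward 6.9 m, then turn right 35°, forward 2.3 m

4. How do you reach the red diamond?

turn right 53°, forward 6.8 m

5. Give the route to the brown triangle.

turn right 58°, forward 10.4 m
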